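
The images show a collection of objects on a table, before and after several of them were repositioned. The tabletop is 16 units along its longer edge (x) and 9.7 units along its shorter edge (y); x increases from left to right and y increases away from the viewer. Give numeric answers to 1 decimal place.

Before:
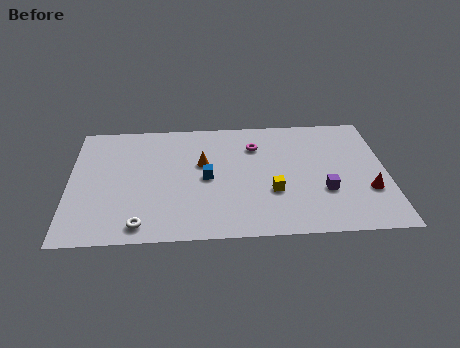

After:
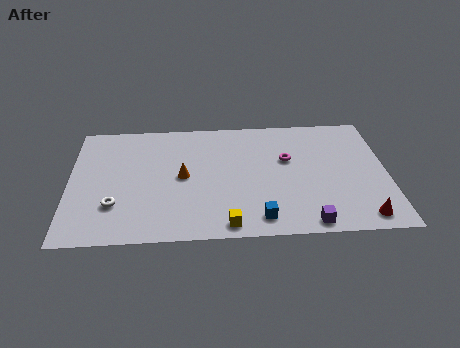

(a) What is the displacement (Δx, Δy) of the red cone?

(-0.4, -2.0)

The red cone started near (15.0, 3.2) and ended near (14.6, 1.2).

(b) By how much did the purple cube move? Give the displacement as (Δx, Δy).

(-0.9, -2.4)

The purple cube started near (12.8, 3.3) and ended near (11.9, 0.9).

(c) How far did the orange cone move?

1.4

From (6.7, 5.9) to (5.7, 4.9), the orange cone covered √(1.0² + 1.0²) ≈ 1.4 units.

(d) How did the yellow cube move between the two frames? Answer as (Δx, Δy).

(-2.3, -2.4)

The yellow cube was at about (10.2, 3.4) and moved to about (7.9, 1.0).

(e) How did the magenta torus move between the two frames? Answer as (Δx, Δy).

(1.6, -1.2)

From the two frames, the magenta torus sits at roughly (9.4, 7.2) before and (11.0, 6.0) after.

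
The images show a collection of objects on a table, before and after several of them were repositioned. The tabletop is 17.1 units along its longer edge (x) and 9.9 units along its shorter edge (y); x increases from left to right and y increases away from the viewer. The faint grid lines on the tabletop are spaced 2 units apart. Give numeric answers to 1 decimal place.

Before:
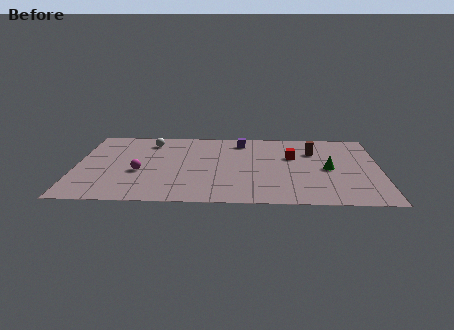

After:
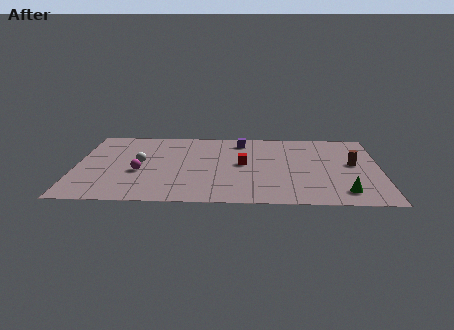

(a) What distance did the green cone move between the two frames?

3.1

From (14.2, 4.7) to (15.0, 1.7), the green cone covered √(0.8² + 3.0²) ≈ 3.1 units.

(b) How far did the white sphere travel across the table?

2.9

The white sphere moved from about (4.1, 8.1) to (3.6, 5.2), a distance of √(0.5² + 2.9²) ≈ 2.9.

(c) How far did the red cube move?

3.0

The red cube moved from about (12.2, 6.3) to (9.4, 5.2), a distance of √(2.8² + 1.1²) ≈ 3.0.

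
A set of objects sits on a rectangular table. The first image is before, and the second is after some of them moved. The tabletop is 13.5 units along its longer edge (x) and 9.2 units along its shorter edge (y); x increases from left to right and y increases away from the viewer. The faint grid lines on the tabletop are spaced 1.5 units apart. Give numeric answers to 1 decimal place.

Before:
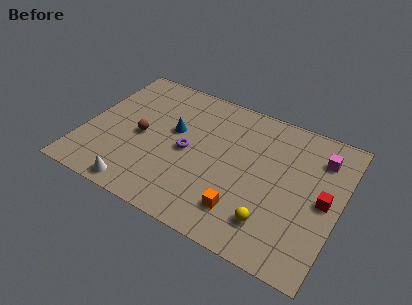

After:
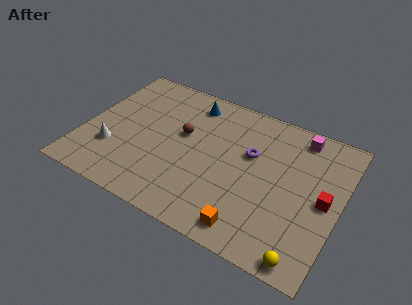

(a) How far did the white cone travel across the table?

2.5

The white cone was near (3.4, 0.9) before and (1.7, 2.8) after, so it travelled √(1.7² + 1.9²) ≈ 2.5 units.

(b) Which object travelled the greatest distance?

the purple torus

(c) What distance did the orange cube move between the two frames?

0.9

The orange cube moved from about (8.8, 2.0) to (9.3, 1.2), a distance of √(0.5² + 0.8²) ≈ 0.9.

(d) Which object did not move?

the red cube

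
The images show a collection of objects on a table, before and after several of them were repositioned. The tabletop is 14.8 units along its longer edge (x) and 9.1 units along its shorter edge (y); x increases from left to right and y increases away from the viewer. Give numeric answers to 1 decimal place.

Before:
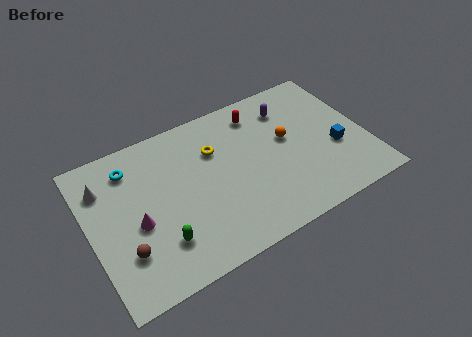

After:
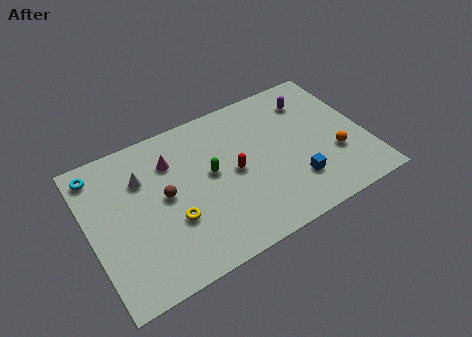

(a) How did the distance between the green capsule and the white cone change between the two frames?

-1.3

Before: roughly 5.1 units apart; after: 3.8. That's 1.3 units closer together.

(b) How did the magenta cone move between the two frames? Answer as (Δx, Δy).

(2.2, 2.8)

From the two frames, the magenta cone sits at roughly (2.4, 3.9) before and (4.6, 6.7) after.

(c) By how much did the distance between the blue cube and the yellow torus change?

-0.3

Before: roughly 6.8 units apart; after: 6.5. That's 0.3 units closer together.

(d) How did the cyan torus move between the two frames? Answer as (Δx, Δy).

(-1.7, 0.5)

The cyan torus started near (2.5, 7.3) and ended near (0.8, 7.8).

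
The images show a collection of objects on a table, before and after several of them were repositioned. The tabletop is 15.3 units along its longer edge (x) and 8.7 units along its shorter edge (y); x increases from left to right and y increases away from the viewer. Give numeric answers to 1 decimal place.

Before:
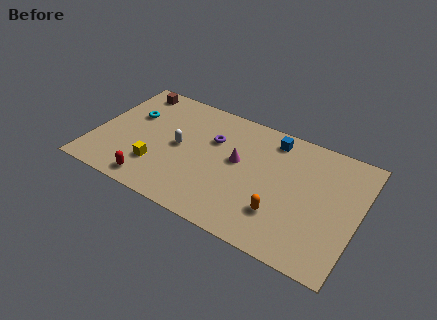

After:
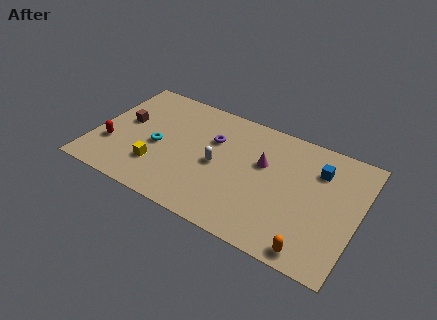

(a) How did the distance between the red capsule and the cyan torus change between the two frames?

-2.1

Before: roughly 4.9 units apart; after: 2.8. That's 2.1 units closer together.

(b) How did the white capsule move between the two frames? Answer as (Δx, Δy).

(2.3, -0.3)

The white capsule started near (4.9, 4.4) and ended near (7.2, 4.1).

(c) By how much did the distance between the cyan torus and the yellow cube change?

-2.3

The distance was about 3.8 in the first image and 1.5 in the second, so they moved 2.3 units closer together.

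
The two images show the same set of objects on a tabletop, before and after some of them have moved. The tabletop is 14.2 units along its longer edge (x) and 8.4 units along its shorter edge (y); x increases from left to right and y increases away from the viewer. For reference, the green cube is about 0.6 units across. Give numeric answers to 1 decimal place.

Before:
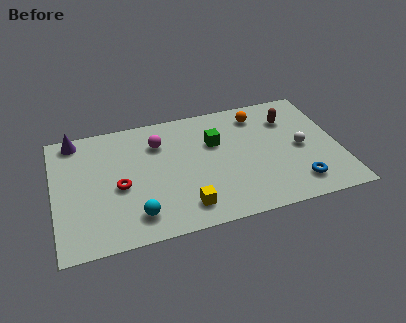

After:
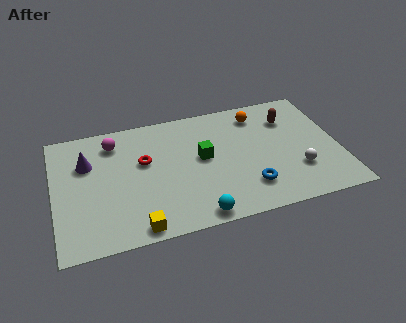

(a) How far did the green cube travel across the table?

1.1

The green cube moved from about (8.1, 5.5) to (7.4, 4.6), a distance of √(0.7² + 0.9²) ≈ 1.1.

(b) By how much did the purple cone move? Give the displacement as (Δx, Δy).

(0.5, -1.8)

The purple cone was at about (1.2, 7.5) and moved to about (1.7, 5.7).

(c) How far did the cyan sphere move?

3.0

The cyan sphere moved from about (3.9, 1.6) to (6.8, 0.8), a distance of √(2.9² + 0.8²) ≈ 3.0.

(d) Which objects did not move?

the orange sphere and the brown capsule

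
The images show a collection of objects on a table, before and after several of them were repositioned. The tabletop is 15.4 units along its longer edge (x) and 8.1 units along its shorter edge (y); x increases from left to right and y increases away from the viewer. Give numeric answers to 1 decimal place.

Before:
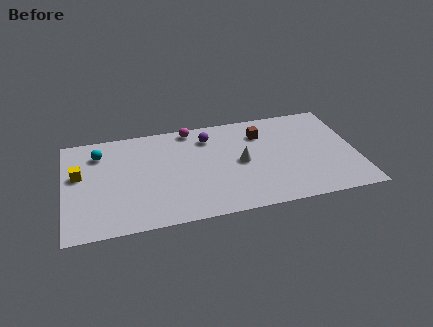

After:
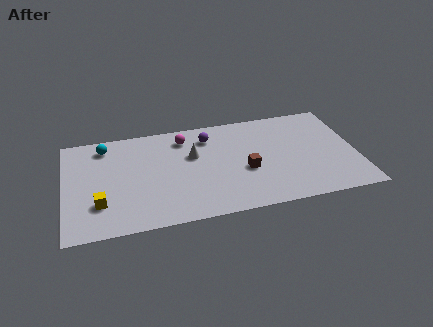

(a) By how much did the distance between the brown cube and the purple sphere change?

+0.8

Before: roughly 2.8 units apart; after: 3.6. That's 0.8 units further apart.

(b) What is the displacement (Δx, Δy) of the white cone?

(-2.5, 1.1)

From the two frames, the white cone sits at roughly (9.3, 4.0) before and (6.8, 5.1) after.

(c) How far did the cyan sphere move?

0.6

The cyan sphere was near (1.9, 6.3) before and (2.2, 6.8) after, so it travelled √(0.3² + 0.5²) ≈ 0.6 units.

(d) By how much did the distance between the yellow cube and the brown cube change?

-2.0

Before: roughly 9.8 units apart; after: 7.8. That's 2.0 units closer together.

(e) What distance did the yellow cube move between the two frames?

2.7

From (0.8, 4.8) to (1.8, 2.3), the yellow cube covered √(1.0² + 2.5²) ≈ 2.7 units.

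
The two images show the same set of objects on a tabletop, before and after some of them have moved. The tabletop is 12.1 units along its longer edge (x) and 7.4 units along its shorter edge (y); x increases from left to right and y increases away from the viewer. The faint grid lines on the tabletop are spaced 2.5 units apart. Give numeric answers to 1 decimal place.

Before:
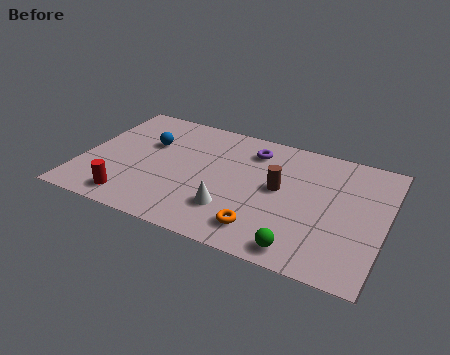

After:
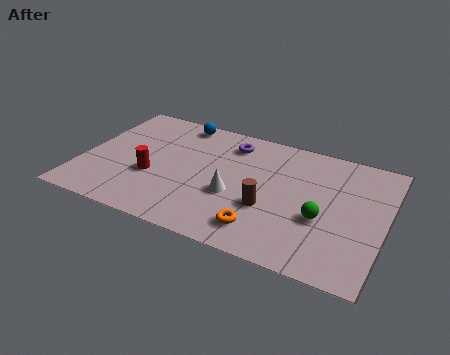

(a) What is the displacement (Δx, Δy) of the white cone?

(0.0, 0.9)

The white cone was at about (6.2, 2.0) and moved to about (6.2, 2.9).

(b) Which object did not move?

the orange torus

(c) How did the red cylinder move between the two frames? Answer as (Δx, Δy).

(0.6, 1.7)

The red cylinder started near (2.3, 1.1) and ended near (2.9, 2.8).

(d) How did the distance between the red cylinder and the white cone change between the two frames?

-0.7

The distance was about 4.0 in the first image and 3.3 in the second, so they moved 0.7 units closer together.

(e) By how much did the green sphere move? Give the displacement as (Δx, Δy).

(0.6, 2.0)

The green sphere started near (9.1, 0.9) and ended near (9.7, 2.9).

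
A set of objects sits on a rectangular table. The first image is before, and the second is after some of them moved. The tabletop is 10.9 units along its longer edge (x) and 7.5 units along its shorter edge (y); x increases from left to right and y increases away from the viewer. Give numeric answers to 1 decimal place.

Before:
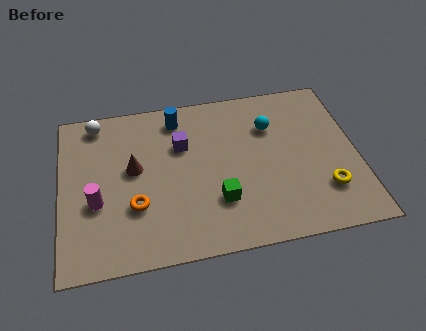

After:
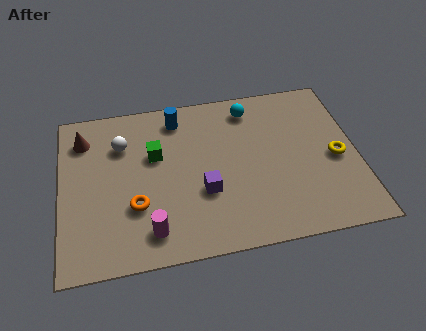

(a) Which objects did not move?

the orange torus and the blue cylinder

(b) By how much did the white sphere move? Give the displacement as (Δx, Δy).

(0.9, -1.2)

The white sphere was at about (1.4, 6.6) and moved to about (2.3, 5.4).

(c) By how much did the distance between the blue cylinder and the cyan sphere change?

-0.8

They were about 3.5 units apart before and 2.7 after — 0.8 units closer together.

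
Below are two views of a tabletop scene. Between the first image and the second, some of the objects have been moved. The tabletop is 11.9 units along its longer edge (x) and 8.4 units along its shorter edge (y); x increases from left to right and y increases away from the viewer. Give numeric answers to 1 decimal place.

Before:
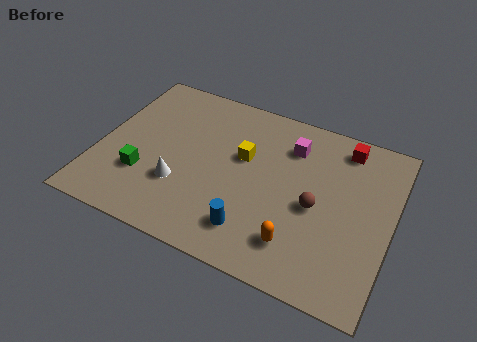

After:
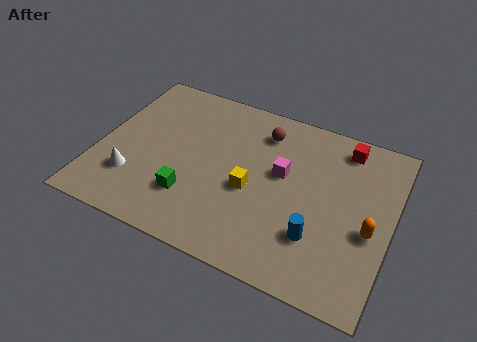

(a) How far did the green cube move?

2.0

The green cube was near (2.0, 2.6) before and (4.0, 2.3) after, so it travelled √(2.0² + 0.3²) ≈ 2.0 units.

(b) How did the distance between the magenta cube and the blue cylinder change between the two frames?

-1.8

Before: roughly 4.8 units apart; after: 3.0. That's 1.8 units closer together.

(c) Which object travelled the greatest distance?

the brown sphere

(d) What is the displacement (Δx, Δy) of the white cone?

(-1.9, -0.4)

The white cone started near (3.5, 2.7) and ended near (1.6, 2.3).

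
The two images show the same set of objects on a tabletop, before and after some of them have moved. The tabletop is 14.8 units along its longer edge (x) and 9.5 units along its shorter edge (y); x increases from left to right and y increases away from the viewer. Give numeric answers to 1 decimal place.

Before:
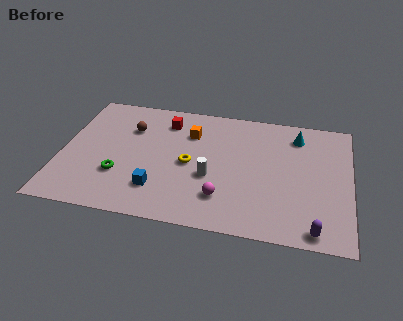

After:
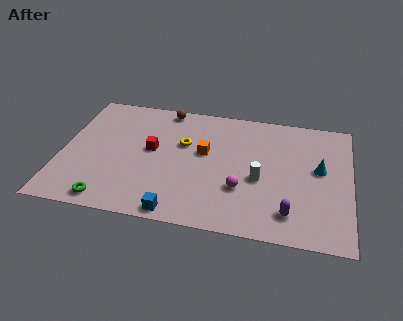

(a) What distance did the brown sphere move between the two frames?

2.5

The brown sphere moved from about (3.4, 6.7) to (5.1, 8.6), a distance of √(1.7² + 1.9²) ≈ 2.5.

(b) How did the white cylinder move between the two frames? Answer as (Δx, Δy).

(2.5, 0.3)

From the two frames, the white cylinder sits at roughly (7.7, 3.7) before and (10.2, 4.0) after.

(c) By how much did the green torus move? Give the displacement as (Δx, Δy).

(-0.4, -2.0)

The green torus was at about (3.1, 3.0) and moved to about (2.7, 1.0).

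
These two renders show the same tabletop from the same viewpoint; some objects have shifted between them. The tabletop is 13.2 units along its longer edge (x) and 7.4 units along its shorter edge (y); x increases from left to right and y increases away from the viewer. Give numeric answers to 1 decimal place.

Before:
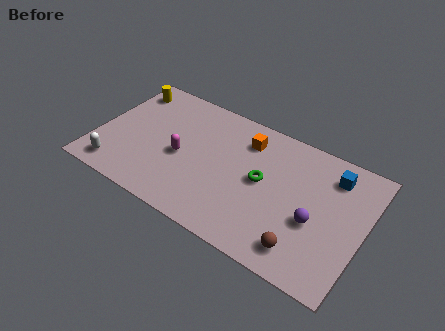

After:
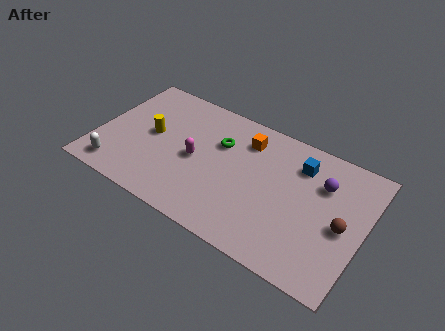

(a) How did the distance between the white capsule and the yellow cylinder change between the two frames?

-1.9

They were about 5.0 units apart before and 3.1 after — 1.9 units closer together.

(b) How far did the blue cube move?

1.6

The blue cube was near (11.4, 5.9) before and (9.8, 5.7) after, so it travelled √(1.6² + 0.2²) ≈ 1.6 units.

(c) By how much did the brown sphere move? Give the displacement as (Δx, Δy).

(1.6, 2.1)

The brown sphere started near (10.6, 1.3) and ended near (12.2, 3.4).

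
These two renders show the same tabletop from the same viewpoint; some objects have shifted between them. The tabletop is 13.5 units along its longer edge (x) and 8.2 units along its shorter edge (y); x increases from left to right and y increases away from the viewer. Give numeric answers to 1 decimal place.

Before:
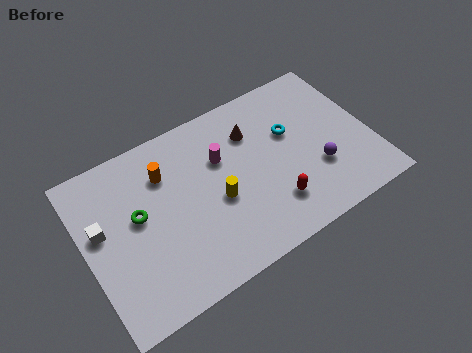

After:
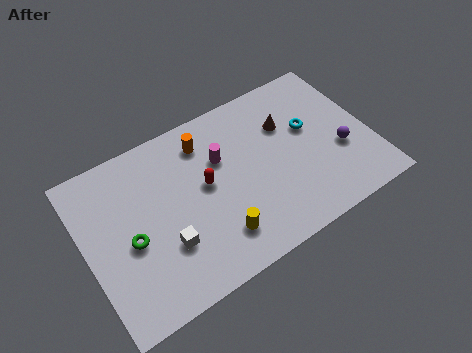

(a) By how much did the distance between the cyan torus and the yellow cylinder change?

+1.8

The distance was about 4.1 in the first image and 5.9 in the second, so they moved 1.8 units further apart.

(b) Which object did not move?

the magenta cylinder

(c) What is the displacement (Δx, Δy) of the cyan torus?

(0.9, -0.2)

The cyan torus was at about (9.9, 5.1) and moved to about (10.8, 4.9).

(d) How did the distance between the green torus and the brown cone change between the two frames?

+2.2

The distance was about 5.9 in the first image and 8.1 in the second, so they moved 2.2 units further apart.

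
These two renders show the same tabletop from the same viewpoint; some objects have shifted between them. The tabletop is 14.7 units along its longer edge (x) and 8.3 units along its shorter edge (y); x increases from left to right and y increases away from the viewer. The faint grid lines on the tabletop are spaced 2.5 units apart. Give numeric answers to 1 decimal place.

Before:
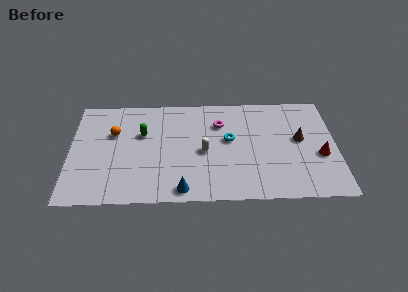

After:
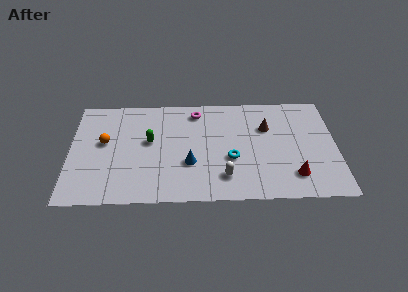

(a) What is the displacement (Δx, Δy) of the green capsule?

(0.4, -0.6)

The green capsule started near (4.0, 5.3) and ended near (4.4, 4.7).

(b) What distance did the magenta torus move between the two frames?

1.6

From (8.3, 6.0) to (7.0, 7.0), the magenta torus covered √(1.3² + 1.0²) ≈ 1.6 units.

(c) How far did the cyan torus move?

1.5

From (8.8, 4.7) to (8.9, 3.2), the cyan torus covered √(0.1² + 1.5²) ≈ 1.5 units.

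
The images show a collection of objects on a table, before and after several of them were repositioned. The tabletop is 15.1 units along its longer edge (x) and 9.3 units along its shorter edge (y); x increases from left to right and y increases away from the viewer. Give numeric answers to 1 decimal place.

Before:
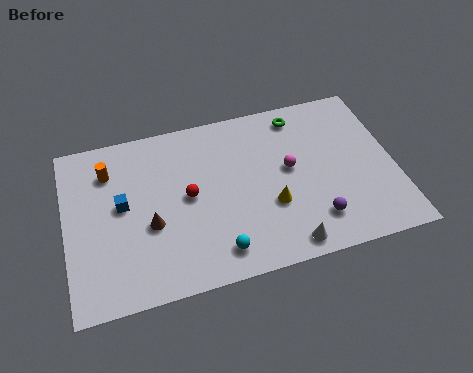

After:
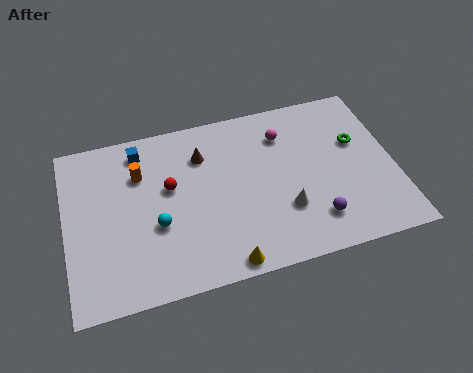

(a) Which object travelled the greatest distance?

the brown cone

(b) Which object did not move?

the purple sphere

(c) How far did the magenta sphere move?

2.0

From (10.3, 5.1) to (10.2, 7.1), the magenta sphere covered √(0.1² + 2.0²) ≈ 2.0 units.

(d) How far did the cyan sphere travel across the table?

3.3

From (6.7, 1.5) to (4.1, 3.6), the cyan sphere covered √(2.6² + 2.1²) ≈ 3.3 units.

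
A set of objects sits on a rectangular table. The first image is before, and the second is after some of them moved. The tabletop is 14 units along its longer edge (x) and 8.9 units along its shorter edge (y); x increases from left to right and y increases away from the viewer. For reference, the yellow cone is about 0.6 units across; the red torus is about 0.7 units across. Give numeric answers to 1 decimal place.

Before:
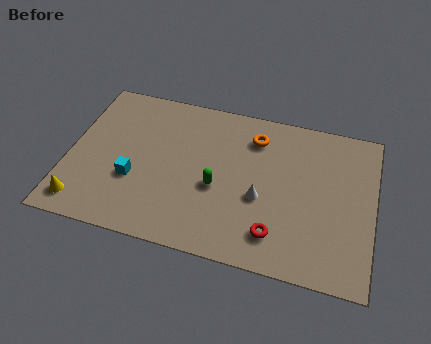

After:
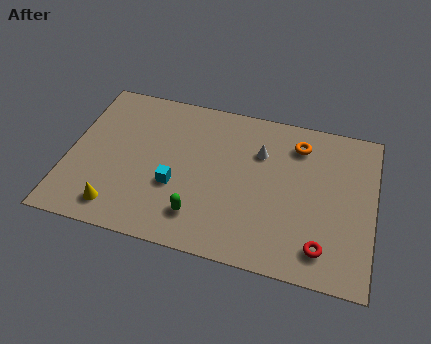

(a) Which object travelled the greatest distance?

the white cone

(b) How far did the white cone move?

2.6

From (8.9, 3.6) to (8.7, 6.2), the white cone covered √(0.2² + 2.6²) ≈ 2.6 units.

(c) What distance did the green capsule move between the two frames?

1.9

The green capsule moved from about (6.9, 3.7) to (6.2, 1.9), a distance of √(0.7² + 1.8²) ≈ 1.9.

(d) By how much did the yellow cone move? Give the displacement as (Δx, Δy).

(1.6, 0.1)

From the two frames, the yellow cone sits at roughly (0.9, 1.3) before and (2.5, 1.4) after.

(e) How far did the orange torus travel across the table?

2.0

From (8.4, 7.0) to (10.4, 7.1), the orange torus covered √(2.0² + 0.1²) ≈ 2.0 units.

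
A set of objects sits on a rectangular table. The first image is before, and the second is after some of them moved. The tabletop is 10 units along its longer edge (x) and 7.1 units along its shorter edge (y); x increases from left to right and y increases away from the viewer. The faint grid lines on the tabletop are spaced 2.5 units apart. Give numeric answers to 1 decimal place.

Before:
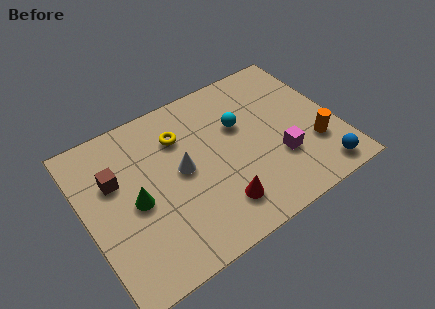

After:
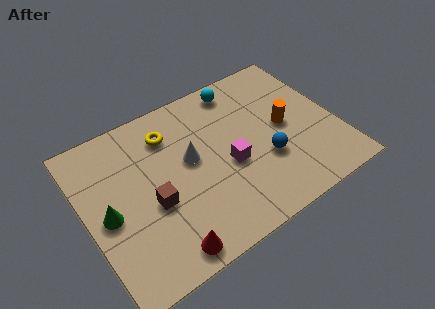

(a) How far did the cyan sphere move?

1.7

The cyan sphere moved from about (6.3, 4.5) to (6.6, 6.2), a distance of √(0.3² + 1.7²) ≈ 1.7.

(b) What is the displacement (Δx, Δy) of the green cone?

(-1.1, 0.0)

The green cone was at about (1.9, 3.3) and moved to about (0.8, 3.3).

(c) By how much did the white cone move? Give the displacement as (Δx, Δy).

(0.4, 0.3)

The white cone started near (3.8, 3.7) and ended near (4.2, 4.0).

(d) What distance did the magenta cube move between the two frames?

2.0

The magenta cube moved from about (7.5, 2.3) to (5.6, 3.0), a distance of √(1.9² + 0.7²) ≈ 2.0.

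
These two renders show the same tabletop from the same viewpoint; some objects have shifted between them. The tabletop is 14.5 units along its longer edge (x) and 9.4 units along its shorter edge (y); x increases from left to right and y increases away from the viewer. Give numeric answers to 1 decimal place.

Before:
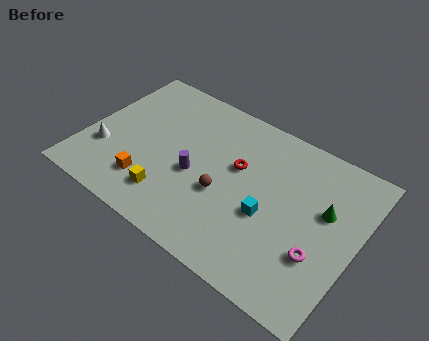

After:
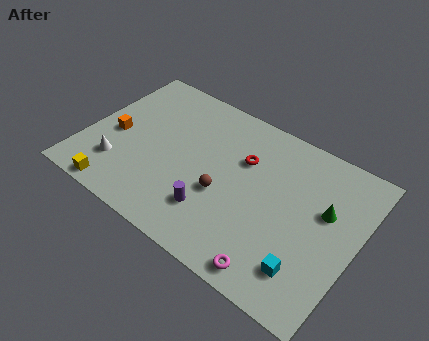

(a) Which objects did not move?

the green cone and the brown sphere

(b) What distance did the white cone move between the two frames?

1.1

From (1.2, 3.0) to (2.1, 2.4), the white cone covered √(0.9² + 0.6²) ≈ 1.1 units.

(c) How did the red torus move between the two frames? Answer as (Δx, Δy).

(0.2, 0.6)

The red torus started near (8.0, 5.7) and ended near (8.2, 6.3).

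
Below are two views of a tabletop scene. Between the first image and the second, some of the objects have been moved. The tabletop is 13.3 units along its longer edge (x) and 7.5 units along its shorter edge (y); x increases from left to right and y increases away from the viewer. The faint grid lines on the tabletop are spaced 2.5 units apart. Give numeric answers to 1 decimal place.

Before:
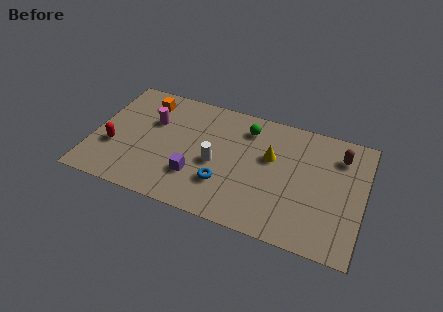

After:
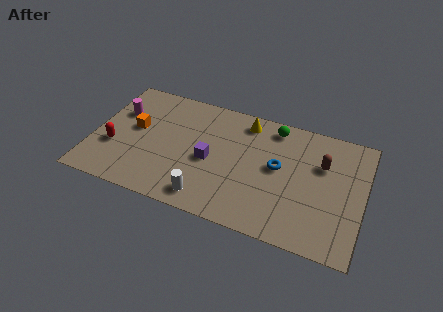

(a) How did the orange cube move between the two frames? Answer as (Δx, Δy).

(-0.3, -1.9)

The orange cube started near (2.3, 6.1) and ended near (2.0, 4.2).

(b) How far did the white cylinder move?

2.2

The white cylinder moved from about (6.1, 3.3) to (5.9, 1.1), a distance of √(0.2² + 2.2²) ≈ 2.2.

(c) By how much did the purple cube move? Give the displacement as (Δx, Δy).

(0.6, 1.2)

The purple cube was at about (5.2, 2.2) and moved to about (5.8, 3.4).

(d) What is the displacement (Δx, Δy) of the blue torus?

(2.5, 1.9)

The blue torus started near (6.6, 2.2) and ended near (9.1, 4.1).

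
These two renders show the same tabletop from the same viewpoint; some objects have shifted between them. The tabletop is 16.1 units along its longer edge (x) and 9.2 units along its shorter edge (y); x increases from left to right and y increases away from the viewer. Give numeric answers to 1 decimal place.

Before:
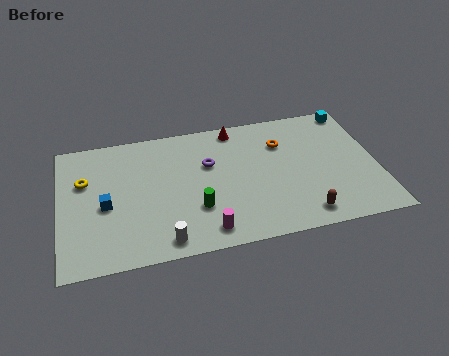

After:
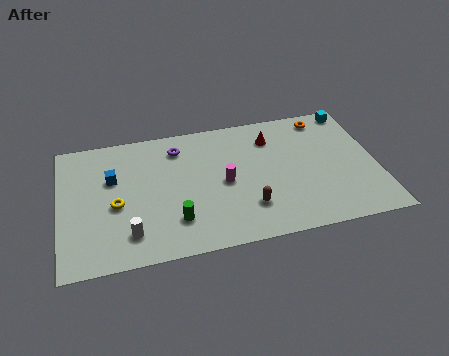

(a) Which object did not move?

the cyan cube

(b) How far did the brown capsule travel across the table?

2.9

The brown capsule moved from about (12.1, 1.3) to (9.4, 2.4), a distance of √(2.7² + 1.1²) ≈ 2.9.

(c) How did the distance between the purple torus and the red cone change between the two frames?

+2.1

The distance was about 2.7 in the first image and 4.8 in the second, so they moved 2.1 units further apart.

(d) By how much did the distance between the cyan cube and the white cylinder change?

+1.0

Before: roughly 12.4 units apart; after: 13.4. That's 1.0 units further apart.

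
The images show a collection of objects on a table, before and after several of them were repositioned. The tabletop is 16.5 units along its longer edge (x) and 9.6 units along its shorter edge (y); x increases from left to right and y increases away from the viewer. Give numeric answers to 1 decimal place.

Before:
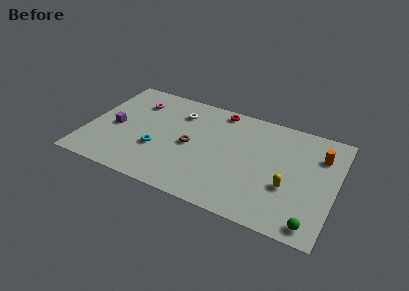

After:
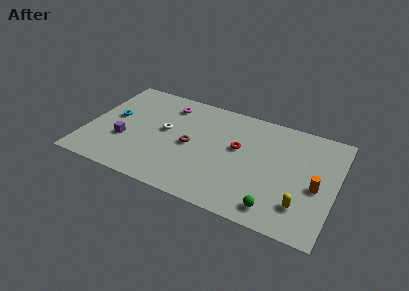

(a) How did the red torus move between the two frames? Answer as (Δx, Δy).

(1.6, -3.0)

The red torus started near (8.4, 8.6) and ended near (10.0, 5.6).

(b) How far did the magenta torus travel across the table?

2.2

The magenta torus was near (2.9, 7.3) before and (5.0, 7.8) after, so it travelled √(2.1² + 0.5²) ≈ 2.2 units.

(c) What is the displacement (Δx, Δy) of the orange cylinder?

(0.0, -2.8)

From the two frames, the orange cylinder sits at roughly (15.3, 7.0) before and (15.3, 4.2) after.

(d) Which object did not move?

the brown torus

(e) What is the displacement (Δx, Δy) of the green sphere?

(-2.4, 0.3)

The green sphere started near (15.3, 1.1) and ended near (12.9, 1.4).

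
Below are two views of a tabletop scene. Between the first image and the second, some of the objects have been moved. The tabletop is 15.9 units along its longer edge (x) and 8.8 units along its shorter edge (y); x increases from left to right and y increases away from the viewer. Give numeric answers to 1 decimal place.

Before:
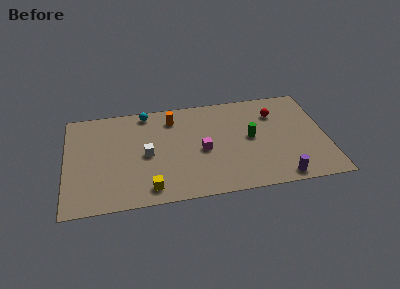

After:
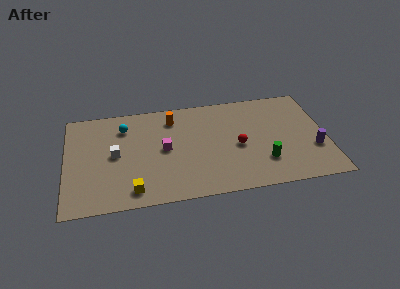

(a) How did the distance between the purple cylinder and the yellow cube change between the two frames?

+3.3

The distance was about 7.9 in the first image and 11.2 in the second, so they moved 3.3 units further apart.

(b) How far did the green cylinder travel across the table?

2.3

The green cylinder moved from about (11.3, 4.6) to (12.0, 2.4), a distance of √(0.7² + 2.2²) ≈ 2.3.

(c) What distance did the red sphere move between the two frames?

3.5

The red sphere was near (12.9, 6.5) before and (10.5, 4.0) after, so it travelled √(2.4² + 2.5²) ≈ 3.5 units.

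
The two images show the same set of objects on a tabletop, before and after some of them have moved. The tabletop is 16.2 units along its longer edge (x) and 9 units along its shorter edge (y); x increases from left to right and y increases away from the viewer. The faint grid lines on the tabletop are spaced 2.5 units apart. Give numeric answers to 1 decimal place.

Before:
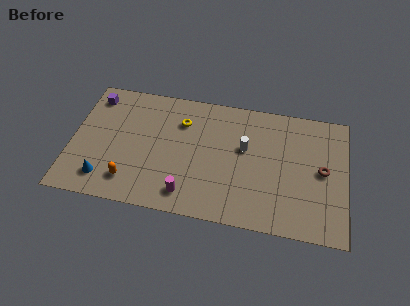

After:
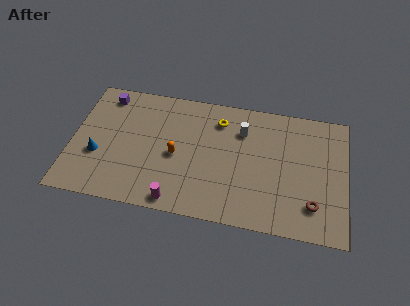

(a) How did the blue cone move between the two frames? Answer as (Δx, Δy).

(-0.5, 1.6)

The blue cone started near (2.1, 1.7) and ended near (1.6, 3.3).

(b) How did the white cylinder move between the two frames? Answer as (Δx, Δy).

(-0.2, 1.2)

From the two frames, the white cylinder sits at roughly (10.2, 5.4) before and (10.0, 6.6) after.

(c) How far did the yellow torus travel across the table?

2.3

The yellow torus was near (6.4, 6.6) before and (8.6, 7.1) after, so it travelled √(2.2² + 0.5²) ≈ 2.3 units.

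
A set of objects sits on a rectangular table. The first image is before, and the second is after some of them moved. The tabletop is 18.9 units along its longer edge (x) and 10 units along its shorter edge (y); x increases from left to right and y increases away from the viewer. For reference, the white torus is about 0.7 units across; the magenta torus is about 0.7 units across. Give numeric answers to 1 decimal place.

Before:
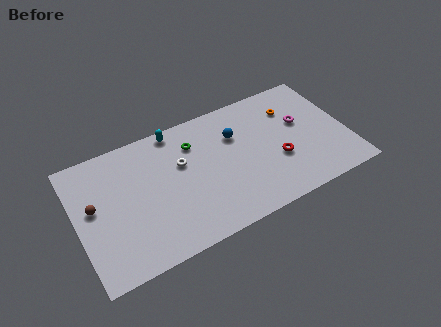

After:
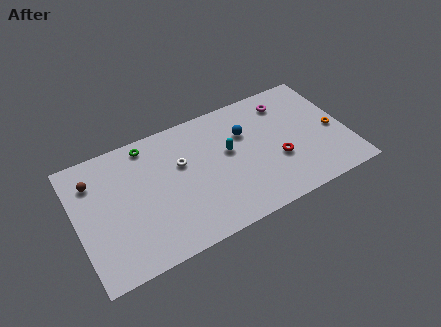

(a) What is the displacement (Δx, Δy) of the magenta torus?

(-0.8, 2.1)

From the two frames, the magenta torus sits at roughly (15.9, 6.0) before and (15.1, 8.1) after.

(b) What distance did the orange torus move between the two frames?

3.9

The orange torus moved from about (15.4, 7.4) to (18.0, 4.5), a distance of √(2.6² + 2.9²) ≈ 3.9.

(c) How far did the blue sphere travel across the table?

0.7

From (11.3, 6.9) to (12.0, 6.8), the blue sphere covered √(0.7² + 0.1²) ≈ 0.7 units.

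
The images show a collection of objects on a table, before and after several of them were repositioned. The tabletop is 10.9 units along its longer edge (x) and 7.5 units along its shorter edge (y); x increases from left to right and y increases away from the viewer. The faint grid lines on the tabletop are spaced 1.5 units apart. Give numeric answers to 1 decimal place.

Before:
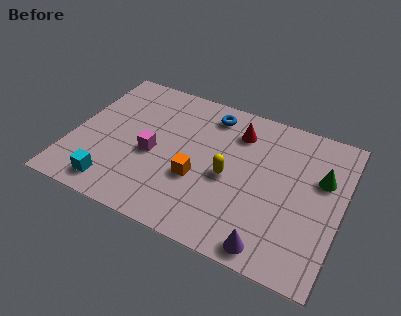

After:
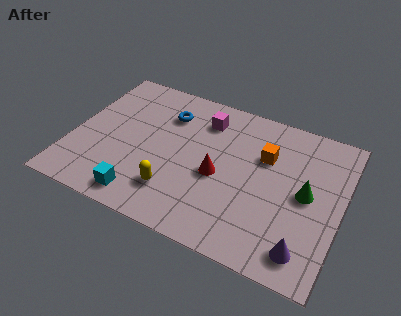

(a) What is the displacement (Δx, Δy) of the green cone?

(-0.5, -1.0)

From the two frames, the green cone sits at roughly (10.0, 4.8) before and (9.5, 3.8) after.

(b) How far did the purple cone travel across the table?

1.4

The purple cone moved from about (8.4, 0.8) to (9.7, 1.2), a distance of √(1.3² + 0.4²) ≈ 1.4.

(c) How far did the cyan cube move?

1.2

The cyan cube was near (2.0, 1.1) before and (3.2, 1.0) after, so it travelled √(1.2² + 0.1²) ≈ 1.2 units.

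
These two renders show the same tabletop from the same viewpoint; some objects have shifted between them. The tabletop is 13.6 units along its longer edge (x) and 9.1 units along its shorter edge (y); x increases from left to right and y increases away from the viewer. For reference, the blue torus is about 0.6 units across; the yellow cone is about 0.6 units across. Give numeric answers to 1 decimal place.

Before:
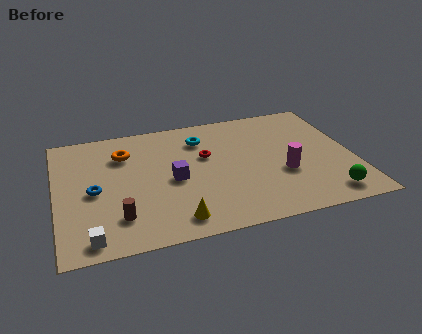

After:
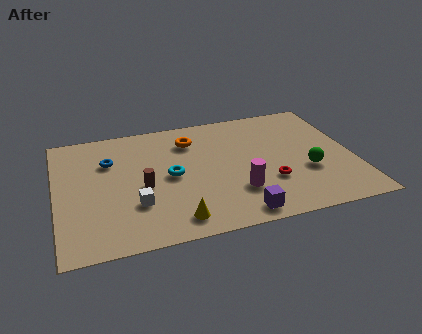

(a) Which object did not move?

the yellow cone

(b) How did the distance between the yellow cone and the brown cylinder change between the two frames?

+0.4

Before: roughly 2.6 units apart; after: 3.0. That's 0.4 units further apart.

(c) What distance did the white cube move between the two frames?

2.8

From (1.4, 1.0) to (3.5, 2.8), the white cube covered √(2.1² + 1.8²) ≈ 2.8 units.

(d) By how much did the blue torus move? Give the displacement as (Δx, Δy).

(0.8, 2.1)

The blue torus started near (1.7, 4.2) and ended near (2.5, 6.3).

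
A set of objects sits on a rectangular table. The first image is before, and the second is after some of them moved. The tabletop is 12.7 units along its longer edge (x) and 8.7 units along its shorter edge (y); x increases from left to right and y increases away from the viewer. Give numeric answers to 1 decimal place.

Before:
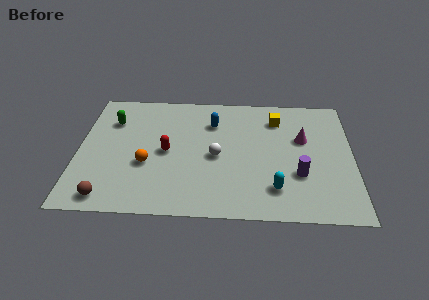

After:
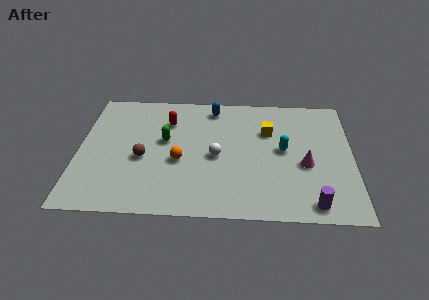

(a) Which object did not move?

the white sphere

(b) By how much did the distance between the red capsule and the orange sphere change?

+1.6

Before: roughly 1.3 units apart; after: 2.9. That's 1.6 units further apart.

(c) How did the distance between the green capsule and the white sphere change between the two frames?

-2.8

The distance was about 5.4 in the first image and 2.6 in the second, so they moved 2.8 units closer together.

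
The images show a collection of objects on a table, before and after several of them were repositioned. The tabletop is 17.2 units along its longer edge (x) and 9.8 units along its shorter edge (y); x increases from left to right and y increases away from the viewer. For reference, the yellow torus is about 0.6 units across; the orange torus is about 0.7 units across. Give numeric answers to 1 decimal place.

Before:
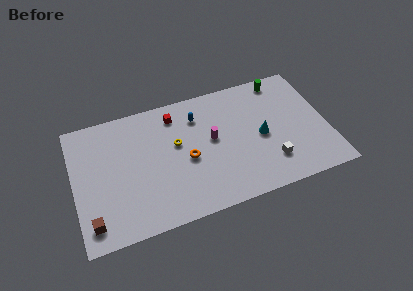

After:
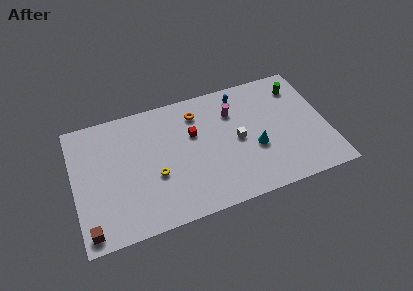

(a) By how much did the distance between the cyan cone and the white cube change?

-0.7

The distance was about 2.2 in the first image and 1.5 in the second, so they moved 0.7 units closer together.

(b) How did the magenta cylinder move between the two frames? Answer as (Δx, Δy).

(1.6, 1.7)

The magenta cylinder was at about (9.4, 5.4) and moved to about (11.0, 7.1).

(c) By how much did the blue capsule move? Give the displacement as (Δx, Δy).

(3.0, 0.8)

The blue capsule started near (8.6, 7.5) and ended near (11.6, 8.3).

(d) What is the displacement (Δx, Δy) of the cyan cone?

(-0.5, -0.8)

The cyan cone was at about (12.7, 4.6) and moved to about (12.2, 3.8).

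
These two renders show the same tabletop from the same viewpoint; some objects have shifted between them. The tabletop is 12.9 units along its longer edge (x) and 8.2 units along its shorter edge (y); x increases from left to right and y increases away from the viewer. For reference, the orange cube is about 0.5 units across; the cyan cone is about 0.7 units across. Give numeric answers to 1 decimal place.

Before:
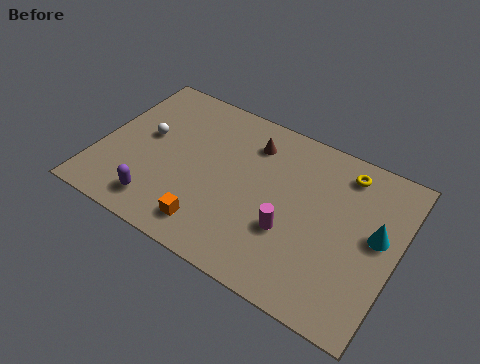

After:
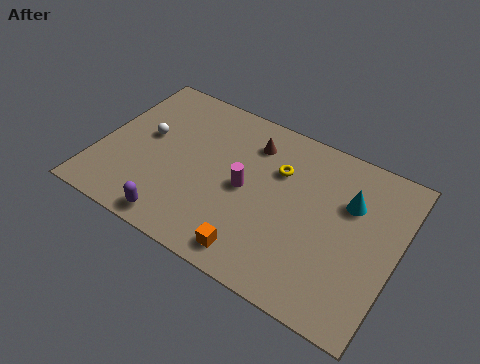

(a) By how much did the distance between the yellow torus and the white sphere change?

-2.9

The distance was about 8.7 in the first image and 5.8 in the second, so they moved 2.9 units closer together.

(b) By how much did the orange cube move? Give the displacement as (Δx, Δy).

(2.0, -0.3)

The orange cube was at about (5.3, 1.4) and moved to about (7.3, 1.1).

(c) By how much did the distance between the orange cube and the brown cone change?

+0.3

Before: roughly 5.1 units apart; after: 5.4. That's 0.3 units further apart.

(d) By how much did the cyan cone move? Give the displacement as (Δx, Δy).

(-1.3, 1.0)

From the two frames, the cyan cone sits at roughly (12.0, 4.5) before and (10.7, 5.5) after.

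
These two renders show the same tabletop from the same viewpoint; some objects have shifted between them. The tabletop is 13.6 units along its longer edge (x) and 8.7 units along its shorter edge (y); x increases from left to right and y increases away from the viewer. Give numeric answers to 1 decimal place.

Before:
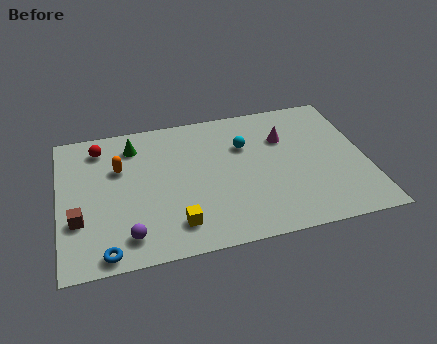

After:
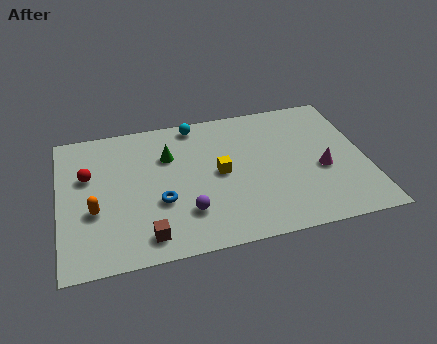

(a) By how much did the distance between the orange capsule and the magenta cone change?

+2.7

The distance was about 7.4 in the first image and 10.1 in the second, so they moved 2.7 units further apart.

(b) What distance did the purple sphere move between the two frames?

2.7

The purple sphere was near (2.9, 1.5) before and (5.5, 2.3) after, so it travelled √(2.6² + 0.8²) ≈ 2.7 units.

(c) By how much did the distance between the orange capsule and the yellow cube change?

+1.1

They were about 4.6 units apart before and 5.7 after — 1.1 units further apart.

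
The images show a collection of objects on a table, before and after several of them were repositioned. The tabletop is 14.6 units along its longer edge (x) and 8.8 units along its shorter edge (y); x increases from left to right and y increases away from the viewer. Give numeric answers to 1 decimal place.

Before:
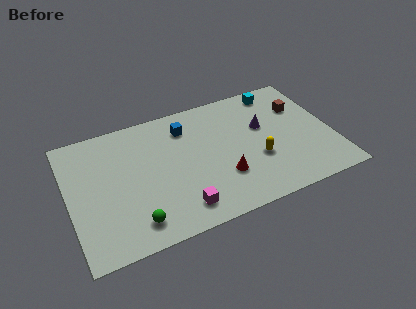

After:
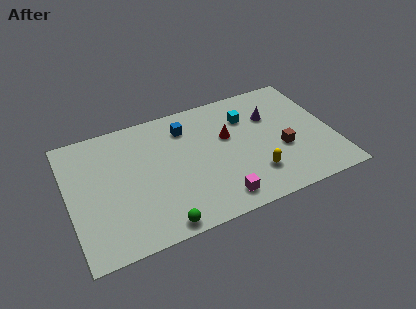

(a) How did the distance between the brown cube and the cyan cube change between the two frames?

+1.5

They were about 1.9 units apart before and 3.4 after — 1.5 units further apart.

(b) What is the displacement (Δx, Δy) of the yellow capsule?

(-0.3, -1.0)

The yellow capsule was at about (10.3, 3.2) and moved to about (10.0, 2.2).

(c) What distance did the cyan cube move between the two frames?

2.3

From (12.0, 7.7) to (10.1, 6.4), the cyan cube covered √(1.9² + 1.3²) ≈ 2.3 units.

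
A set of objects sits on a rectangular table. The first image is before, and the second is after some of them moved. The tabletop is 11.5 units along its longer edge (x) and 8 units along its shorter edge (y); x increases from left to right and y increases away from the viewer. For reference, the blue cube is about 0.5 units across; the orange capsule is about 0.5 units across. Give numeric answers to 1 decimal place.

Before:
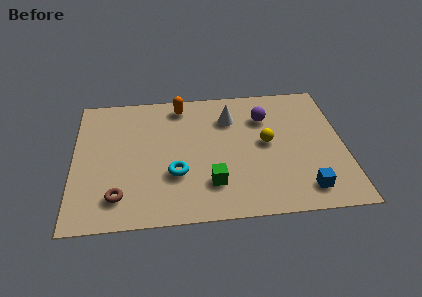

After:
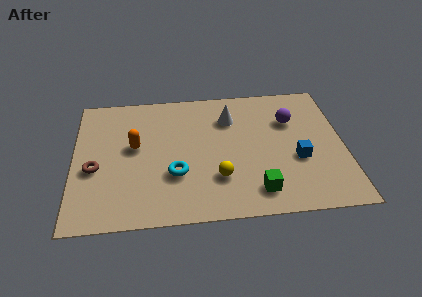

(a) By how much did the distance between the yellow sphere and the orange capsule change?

-0.4

Before: roughly 4.5 units apart; after: 4.1. That's 0.4 units closer together.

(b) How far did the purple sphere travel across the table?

1.1

The purple sphere was near (8.2, 5.8) before and (9.3, 5.5) after, so it travelled √(1.1² + 0.3²) ≈ 1.1 units.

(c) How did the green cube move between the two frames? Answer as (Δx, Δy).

(1.9, -0.6)

The green cube started near (5.8, 2.0) and ended near (7.7, 1.4).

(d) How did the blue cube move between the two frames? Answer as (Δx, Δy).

(-0.2, 1.8)

From the two frames, the blue cube sits at roughly (9.7, 1.3) before and (9.5, 3.1) after.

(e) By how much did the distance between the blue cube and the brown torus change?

+0.8

Before: roughly 7.8 units apart; after: 8.6. That's 0.8 units further apart.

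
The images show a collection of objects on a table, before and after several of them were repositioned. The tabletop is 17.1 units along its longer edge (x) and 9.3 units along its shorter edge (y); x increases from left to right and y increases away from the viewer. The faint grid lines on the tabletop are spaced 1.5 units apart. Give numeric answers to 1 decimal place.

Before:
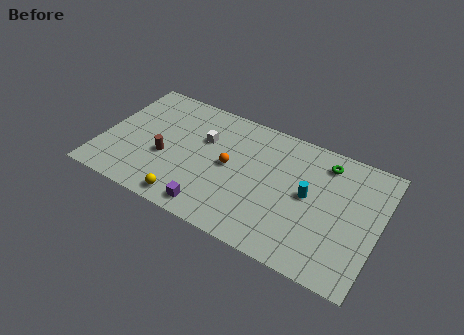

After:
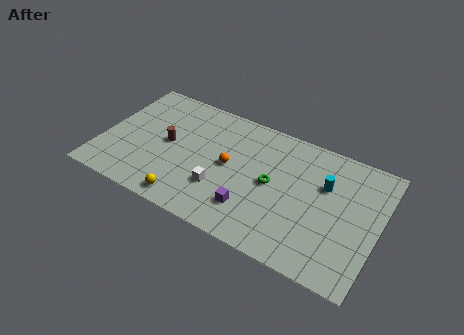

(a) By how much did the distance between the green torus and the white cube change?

-4.1

They were about 7.6 units apart before and 3.5 after — 4.1 units closer together.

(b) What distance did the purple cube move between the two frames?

2.5

From (7.3, 1.2) to (9.6, 2.3), the purple cube covered √(2.3² + 1.1²) ≈ 2.5 units.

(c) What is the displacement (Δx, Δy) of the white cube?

(1.5, -3.2)

From the two frames, the white cube sits at roughly (6.1, 6.1) before and (7.6, 2.9) after.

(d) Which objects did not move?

the orange sphere and the yellow sphere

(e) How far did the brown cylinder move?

1.1

The brown cylinder was near (4.0, 3.7) before and (4.0, 4.8) after, so it travelled √(0.0² + 1.1²) ≈ 1.1 units.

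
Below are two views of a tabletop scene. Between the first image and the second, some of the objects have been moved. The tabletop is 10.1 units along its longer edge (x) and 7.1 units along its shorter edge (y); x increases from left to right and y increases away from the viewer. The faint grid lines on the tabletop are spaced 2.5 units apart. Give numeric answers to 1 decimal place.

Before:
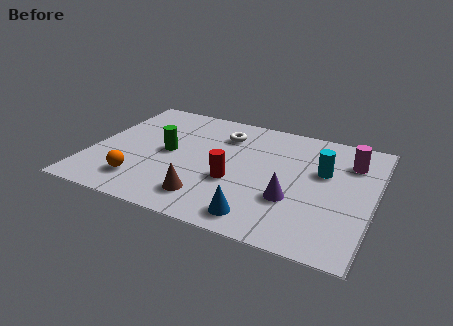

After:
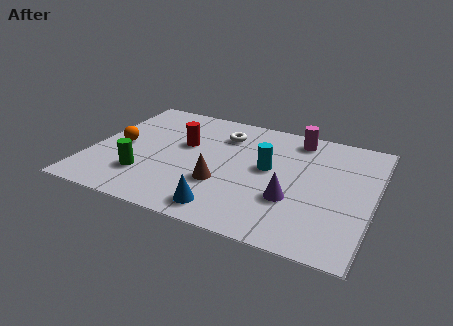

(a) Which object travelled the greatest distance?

the red cylinder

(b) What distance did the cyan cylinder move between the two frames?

2.0

The cyan cylinder was near (8.2, 4.4) before and (6.3, 3.9) after, so it travelled √(1.9² + 0.5²) ≈ 2.0 units.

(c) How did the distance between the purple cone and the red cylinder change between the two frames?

+2.4

The distance was about 2.1 in the first image and 4.5 in the second, so they moved 2.4 units further apart.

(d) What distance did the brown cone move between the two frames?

1.1

The brown cone moved from about (4.4, 1.4) to (4.8, 2.4), a distance of √(0.4² + 1.0²) ≈ 1.1.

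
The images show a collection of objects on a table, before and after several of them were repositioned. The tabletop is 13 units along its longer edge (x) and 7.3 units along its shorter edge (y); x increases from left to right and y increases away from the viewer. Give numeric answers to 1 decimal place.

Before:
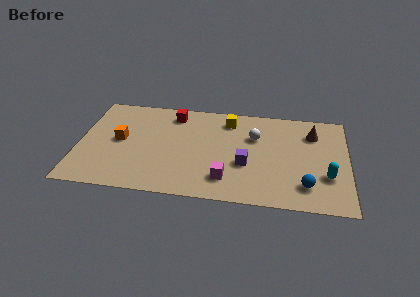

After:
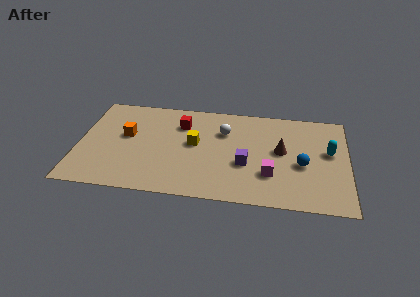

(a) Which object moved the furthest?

the yellow cube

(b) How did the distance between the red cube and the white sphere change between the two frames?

-2.1

They were about 4.2 units apart before and 2.1 after — 2.1 units closer together.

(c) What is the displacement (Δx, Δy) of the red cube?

(0.4, -0.7)

The red cube started near (4.5, 6.1) and ended near (4.9, 5.4).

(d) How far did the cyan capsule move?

1.8

From (12.0, 2.4) to (12.1, 4.2), the cyan capsule covered √(0.1² + 1.8²) ≈ 1.8 units.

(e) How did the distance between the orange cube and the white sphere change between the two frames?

-1.8

The distance was about 6.6 in the first image and 4.8 in the second, so they moved 1.8 units closer together.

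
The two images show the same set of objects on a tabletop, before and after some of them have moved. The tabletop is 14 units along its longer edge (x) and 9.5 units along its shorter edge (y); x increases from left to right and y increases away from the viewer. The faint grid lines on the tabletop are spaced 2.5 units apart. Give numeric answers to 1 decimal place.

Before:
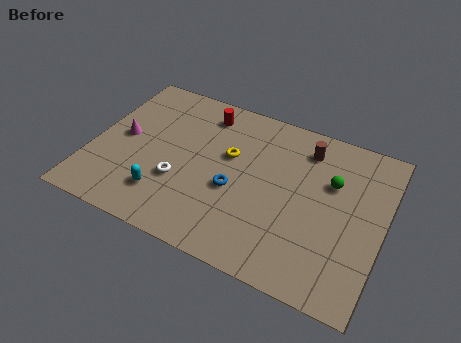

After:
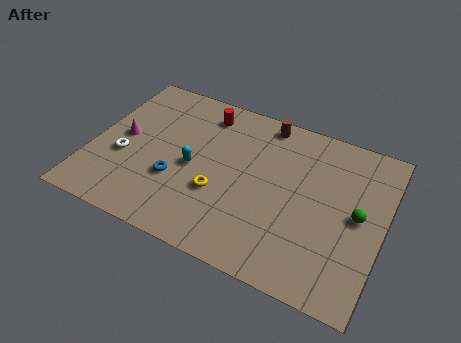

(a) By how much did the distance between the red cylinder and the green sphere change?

+1.8

The distance was about 6.6 in the first image and 8.4 in the second, so they moved 1.8 units further apart.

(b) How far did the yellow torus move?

2.4

The yellow torus was near (6.5, 5.8) before and (6.3, 3.4) after, so it travelled √(0.2² + 2.4²) ≈ 2.4 units.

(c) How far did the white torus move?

2.8

From (4.4, 3.3) to (1.6, 3.7), the white torus covered √(2.8² + 0.4²) ≈ 2.8 units.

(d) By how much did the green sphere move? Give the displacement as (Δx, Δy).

(1.4, -1.4)

The green sphere started near (11.4, 6.2) and ended near (12.8, 4.8).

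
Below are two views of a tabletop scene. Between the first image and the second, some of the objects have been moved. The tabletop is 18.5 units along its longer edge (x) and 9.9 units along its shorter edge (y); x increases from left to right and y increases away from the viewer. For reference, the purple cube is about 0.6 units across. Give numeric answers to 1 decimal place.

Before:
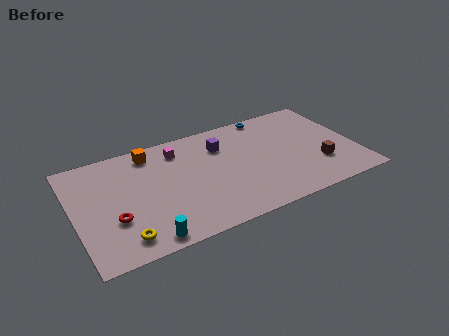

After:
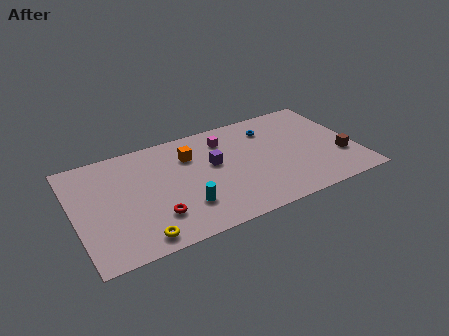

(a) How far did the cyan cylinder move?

3.2

From (4.2, 1.0) to (6.9, 2.7), the cyan cylinder covered √(2.7² + 1.7²) ≈ 3.2 units.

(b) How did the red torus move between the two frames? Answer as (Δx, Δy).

(2.6, -0.8)

The red torus started near (2.4, 3.4) and ended near (5.0, 2.6).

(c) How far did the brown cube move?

1.5

The brown cube moved from about (15.9, 3.0) to (17.4, 3.2), a distance of √(1.5² + 0.2²) ≈ 1.5.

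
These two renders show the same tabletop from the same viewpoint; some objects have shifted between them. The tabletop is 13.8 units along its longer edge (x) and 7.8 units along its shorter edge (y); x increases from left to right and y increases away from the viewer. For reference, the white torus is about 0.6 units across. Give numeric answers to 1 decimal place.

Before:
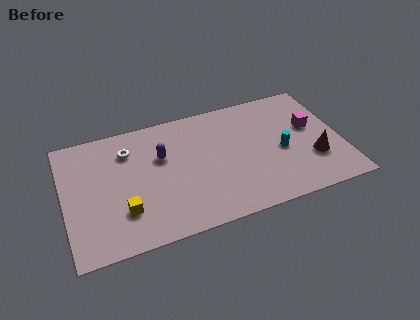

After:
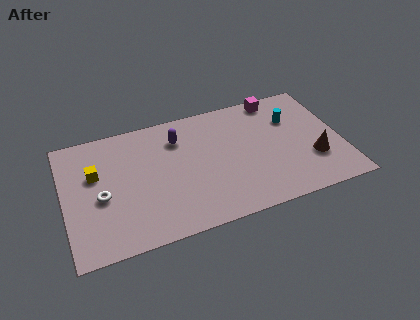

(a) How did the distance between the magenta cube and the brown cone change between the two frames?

+2.6

The distance was about 2.1 in the first image and 4.7 in the second, so they moved 2.6 units further apart.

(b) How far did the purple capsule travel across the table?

1.3

The purple capsule moved from about (4.9, 5.0) to (5.8, 5.9), a distance of √(0.9² + 0.9²) ≈ 1.3.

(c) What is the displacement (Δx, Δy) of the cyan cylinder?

(0.7, 1.9)

From the two frames, the cyan cylinder sits at roughly (10.8, 3.5) before and (11.5, 5.4) after.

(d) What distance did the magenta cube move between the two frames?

2.8

From (12.4, 4.6) to (10.9, 7.0), the magenta cube covered √(1.5² + 2.4²) ≈ 2.8 units.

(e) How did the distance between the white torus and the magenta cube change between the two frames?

+0.6

Before: roughly 9.2 units apart; after: 9.8. That's 0.6 units further apart.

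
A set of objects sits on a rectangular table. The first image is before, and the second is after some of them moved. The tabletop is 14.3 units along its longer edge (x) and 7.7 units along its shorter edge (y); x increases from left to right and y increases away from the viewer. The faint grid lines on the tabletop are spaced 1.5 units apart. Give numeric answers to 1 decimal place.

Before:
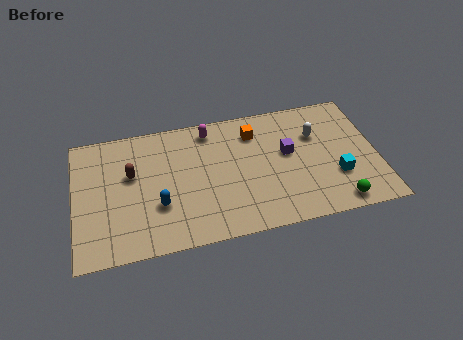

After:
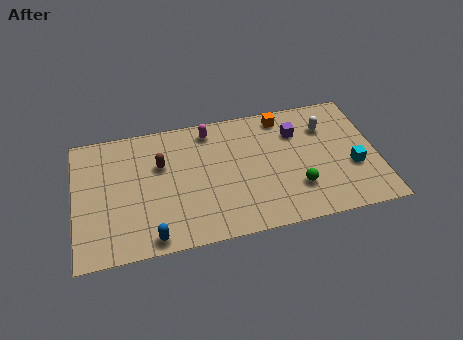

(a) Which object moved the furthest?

the green sphere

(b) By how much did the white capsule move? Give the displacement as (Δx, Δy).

(0.5, 0.4)

The white capsule started near (11.5, 5.2) and ended near (12.0, 5.6).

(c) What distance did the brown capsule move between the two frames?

1.4

The brown capsule moved from about (2.7, 4.7) to (4.1, 5.0), a distance of √(1.4² + 0.3²) ≈ 1.4.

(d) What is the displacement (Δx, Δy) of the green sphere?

(-1.8, 1.3)

From the two frames, the green sphere sits at roughly (12.2, 0.9) before and (10.4, 2.2) after.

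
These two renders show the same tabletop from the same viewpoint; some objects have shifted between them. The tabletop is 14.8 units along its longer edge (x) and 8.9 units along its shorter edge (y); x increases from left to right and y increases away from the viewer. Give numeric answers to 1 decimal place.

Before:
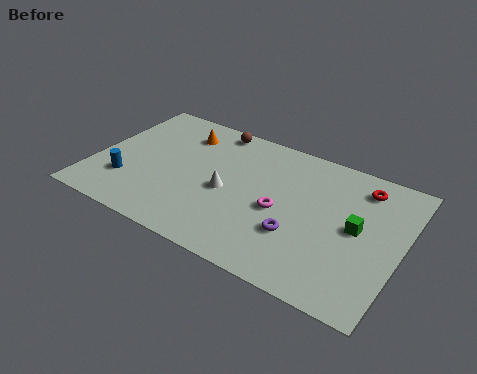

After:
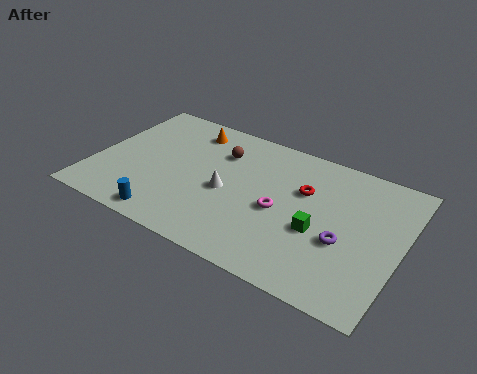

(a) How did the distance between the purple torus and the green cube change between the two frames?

-1.9

Before: roughly 3.1 units apart; after: 1.2. That's 1.9 units closer together.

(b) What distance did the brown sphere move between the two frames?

1.6

From (5.2, 8.0) to (5.8, 6.5), the brown sphere covered √(0.6² + 1.5²) ≈ 1.6 units.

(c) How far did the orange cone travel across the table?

0.5

The orange cone moved from about (3.8, 7.0) to (4.1, 7.4), a distance of √(0.3² + 0.4²) ≈ 0.5.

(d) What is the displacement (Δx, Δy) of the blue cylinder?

(2.3, -1.5)

From the two frames, the blue cylinder sits at roughly (1.8, 2.5) before and (4.1, 1.0) after.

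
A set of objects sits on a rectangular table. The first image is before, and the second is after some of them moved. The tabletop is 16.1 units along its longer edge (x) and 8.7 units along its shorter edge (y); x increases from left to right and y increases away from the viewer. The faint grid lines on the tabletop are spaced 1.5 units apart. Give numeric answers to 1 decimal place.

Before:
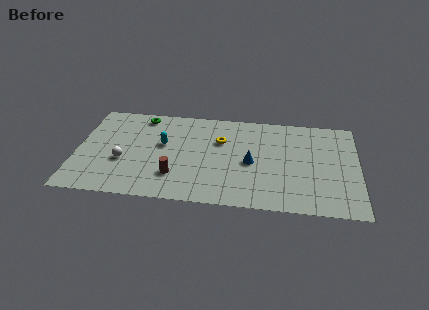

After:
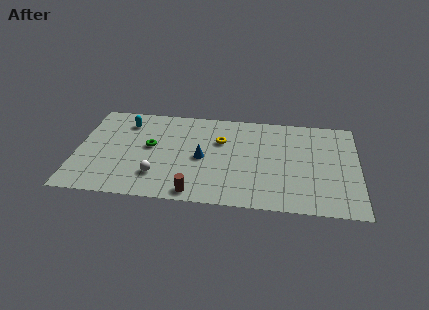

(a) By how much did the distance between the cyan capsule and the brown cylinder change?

+4.4

They were about 2.9 units apart before and 7.3 after — 4.4 units further apart.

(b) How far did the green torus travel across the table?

2.9

The green torus moved from about (3.6, 7.6) to (4.2, 4.8), a distance of √(0.6² + 2.8²) ≈ 2.9.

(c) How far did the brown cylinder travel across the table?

1.8

The brown cylinder moved from about (5.7, 2.3) to (6.9, 0.9), a distance of √(1.2² + 1.4²) ≈ 1.8.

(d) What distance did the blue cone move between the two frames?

2.8

The blue cone was near (10.0, 4.0) before and (7.2, 4.1) after, so it travelled √(2.8² + 0.1²) ≈ 2.8 units.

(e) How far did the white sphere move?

2.3

The white sphere moved from about (2.7, 3.3) to (4.7, 2.2), a distance of √(2.0² + 1.1²) ≈ 2.3.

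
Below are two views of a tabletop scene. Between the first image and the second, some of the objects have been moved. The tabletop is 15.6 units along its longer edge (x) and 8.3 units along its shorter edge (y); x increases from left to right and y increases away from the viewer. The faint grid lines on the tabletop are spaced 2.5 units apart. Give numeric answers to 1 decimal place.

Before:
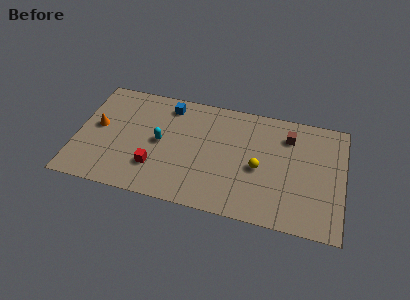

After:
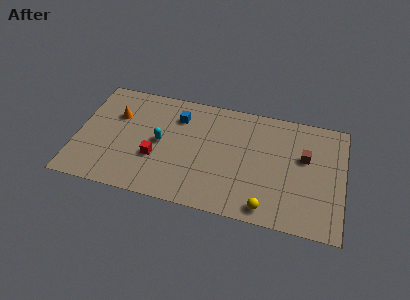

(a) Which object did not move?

the cyan capsule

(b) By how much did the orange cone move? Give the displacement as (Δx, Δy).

(1.0, 1.1)

From the two frames, the orange cone sits at roughly (1.2, 4.5) before and (2.2, 5.6) after.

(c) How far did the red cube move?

0.7

The red cube was near (4.7, 2.3) before and (4.7, 3.0) after, so it travelled √(0.0² + 0.7²) ≈ 0.7 units.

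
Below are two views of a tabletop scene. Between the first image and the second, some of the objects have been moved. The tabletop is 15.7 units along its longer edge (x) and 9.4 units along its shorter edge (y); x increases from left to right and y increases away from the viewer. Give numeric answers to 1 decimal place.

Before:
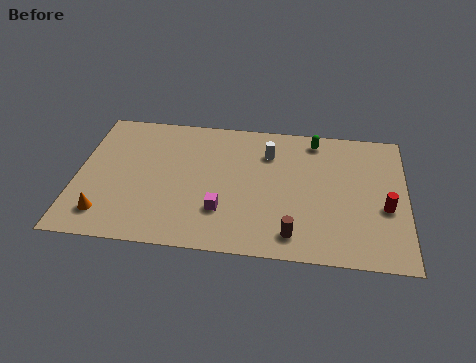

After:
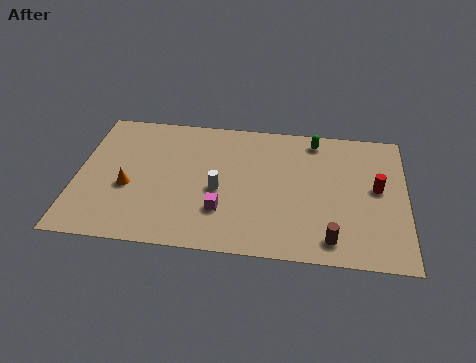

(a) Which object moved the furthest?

the white cylinder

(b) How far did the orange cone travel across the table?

2.2

The orange cone moved from about (1.5, 1.8) to (2.5, 3.8), a distance of √(1.0² + 2.0²) ≈ 2.2.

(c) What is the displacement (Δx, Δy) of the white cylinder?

(-2.3, -2.9)

The white cylinder started near (9.1, 7.0) and ended near (6.8, 4.1).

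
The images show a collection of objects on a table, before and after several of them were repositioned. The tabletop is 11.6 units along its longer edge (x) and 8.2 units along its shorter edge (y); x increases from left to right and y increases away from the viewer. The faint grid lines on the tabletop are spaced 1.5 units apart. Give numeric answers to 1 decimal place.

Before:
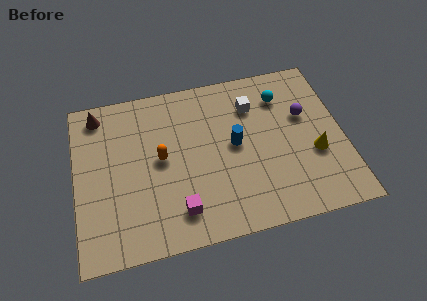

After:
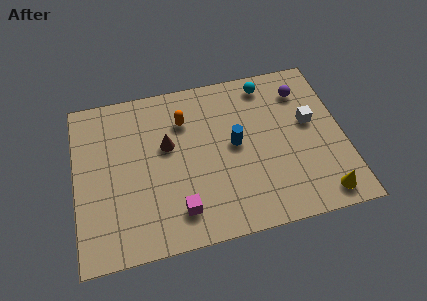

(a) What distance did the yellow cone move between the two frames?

2.1

The yellow cone was near (10.3, 3.1) before and (10.4, 1.0) after, so it travelled √(0.1² + 2.1²) ≈ 2.1 units.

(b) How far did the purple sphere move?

1.3

The purple sphere was near (10.0, 5.1) before and (10.0, 6.4) after, so it travelled √(0.0² + 1.3²) ≈ 1.3 units.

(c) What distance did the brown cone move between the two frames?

3.6

The brown cone was near (1.1, 7.1) before and (4.0, 4.9) after, so it travelled √(2.9² + 2.2²) ≈ 3.6 units.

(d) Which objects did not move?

the magenta cube and the blue cylinder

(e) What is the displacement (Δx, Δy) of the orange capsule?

(1.1, 1.7)

From the two frames, the orange capsule sits at roughly (3.7, 4.3) before and (4.8, 6.0) after.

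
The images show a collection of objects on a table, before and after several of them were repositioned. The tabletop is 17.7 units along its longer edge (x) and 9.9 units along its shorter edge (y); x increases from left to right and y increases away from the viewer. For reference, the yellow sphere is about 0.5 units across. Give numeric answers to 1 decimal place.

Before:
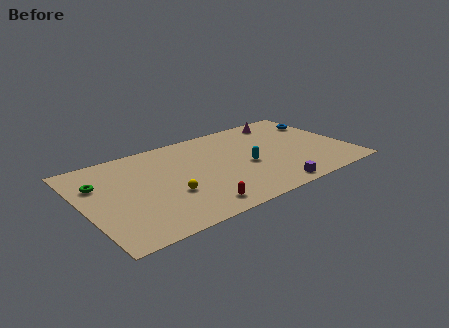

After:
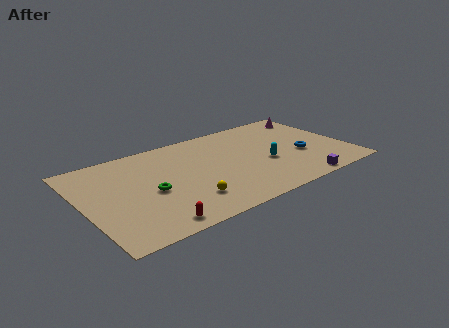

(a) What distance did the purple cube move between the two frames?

1.9

From (11.8, 1.0) to (13.7, 0.8), the purple cube covered √(1.9² + 0.2²) ≈ 1.9 units.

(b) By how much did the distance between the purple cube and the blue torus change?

-4.8

They were about 8.0 units apart before and 3.2 after — 4.8 units closer together.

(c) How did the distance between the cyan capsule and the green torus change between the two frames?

-2.1

They were about 9.9 units apart before and 7.8 after — 2.1 units closer together.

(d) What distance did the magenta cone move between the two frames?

2.2

From (14.2, 8.5) to (16.4, 8.3), the magenta cone covered √(2.2² + 0.2²) ≈ 2.2 units.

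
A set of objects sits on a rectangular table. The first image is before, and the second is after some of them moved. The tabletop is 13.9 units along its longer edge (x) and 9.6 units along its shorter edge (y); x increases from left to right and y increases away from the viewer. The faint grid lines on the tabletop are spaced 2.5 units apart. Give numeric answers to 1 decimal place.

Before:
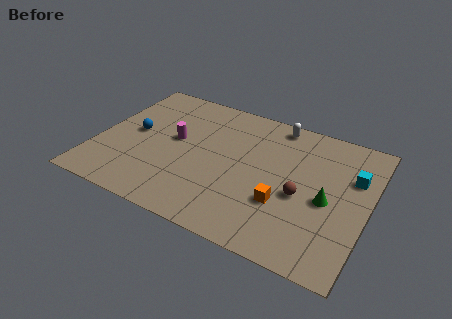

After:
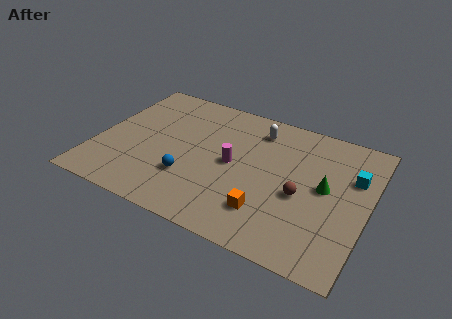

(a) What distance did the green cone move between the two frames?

0.8

The green cone moved from about (11.9, 4.3) to (11.7, 5.1), a distance of √(0.2² + 0.8²) ≈ 0.8.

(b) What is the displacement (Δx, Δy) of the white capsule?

(-0.9, -0.8)

The white capsule was at about (8.8, 8.6) and moved to about (7.9, 7.8).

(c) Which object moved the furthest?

the blue sphere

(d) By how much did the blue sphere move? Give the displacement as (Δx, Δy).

(3.2, -2.1)

The blue sphere started near (1.8, 5.0) and ended near (5.0, 2.9).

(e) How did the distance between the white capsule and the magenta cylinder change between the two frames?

-2.8

Before: roughly 5.9 units apart; after: 3.1. That's 2.8 units closer together.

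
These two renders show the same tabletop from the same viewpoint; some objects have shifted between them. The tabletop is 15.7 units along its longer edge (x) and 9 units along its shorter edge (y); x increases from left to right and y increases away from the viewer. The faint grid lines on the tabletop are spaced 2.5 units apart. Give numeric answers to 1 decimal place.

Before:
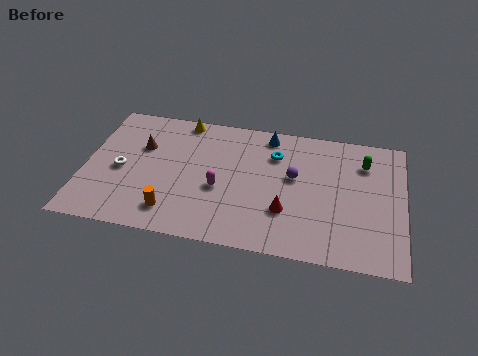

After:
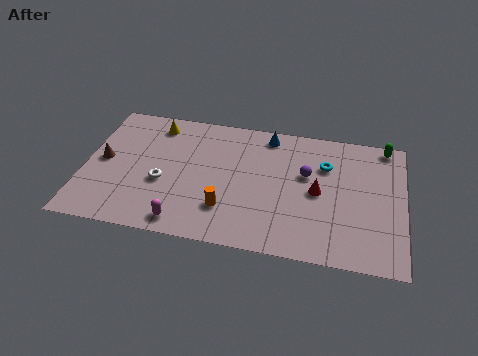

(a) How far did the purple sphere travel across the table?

0.7

From (10.3, 5.2) to (10.9, 5.5), the purple sphere covered √(0.6² + 0.3²) ≈ 0.7 units.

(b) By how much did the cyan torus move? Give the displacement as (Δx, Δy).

(2.5, -0.3)

The cyan torus was at about (9.3, 6.6) and moved to about (11.8, 6.3).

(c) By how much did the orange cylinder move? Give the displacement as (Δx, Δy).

(2.6, 0.7)

The orange cylinder was at about (4.5, 1.7) and moved to about (7.1, 2.4).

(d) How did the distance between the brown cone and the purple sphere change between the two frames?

+2.4

Before: roughly 7.6 units apart; after: 10.0. That's 2.4 units further apart.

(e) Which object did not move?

the blue cone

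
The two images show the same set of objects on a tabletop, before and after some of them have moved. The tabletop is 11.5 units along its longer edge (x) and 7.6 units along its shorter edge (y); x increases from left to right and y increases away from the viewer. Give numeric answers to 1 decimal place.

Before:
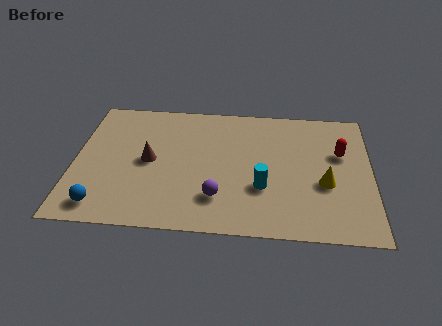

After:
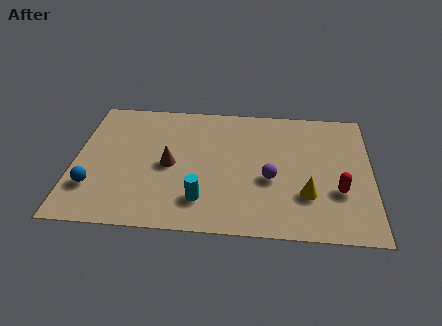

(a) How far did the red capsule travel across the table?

2.2

The red capsule moved from about (10.3, 4.8) to (10.2, 2.6), a distance of √(0.1² + 2.2²) ≈ 2.2.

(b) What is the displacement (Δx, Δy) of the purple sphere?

(2.0, 1.2)

From the two frames, the purple sphere sits at roughly (5.6, 1.9) before and (7.6, 3.1) after.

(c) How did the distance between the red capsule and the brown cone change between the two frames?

-0.9

Before: roughly 7.5 units apart; after: 6.6. That's 0.9 units closer together.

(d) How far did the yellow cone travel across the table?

1.0

From (9.7, 3.0) to (9.0, 2.3), the yellow cone covered √(0.7² + 0.7²) ≈ 1.0 units.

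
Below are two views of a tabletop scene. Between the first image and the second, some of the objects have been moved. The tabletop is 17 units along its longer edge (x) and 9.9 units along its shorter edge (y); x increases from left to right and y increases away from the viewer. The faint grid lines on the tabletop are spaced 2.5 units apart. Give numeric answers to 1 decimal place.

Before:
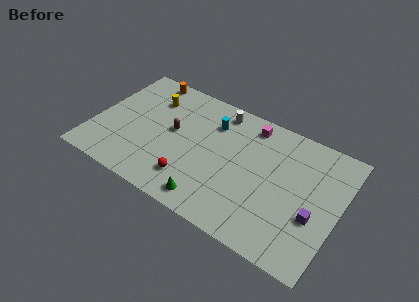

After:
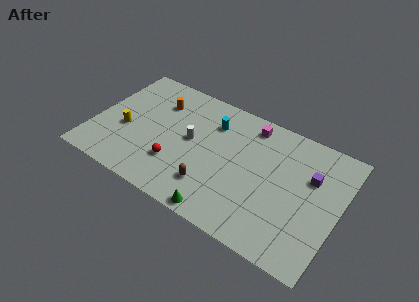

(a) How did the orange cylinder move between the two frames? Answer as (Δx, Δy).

(1.2, -1.7)

From the two frames, the orange cylinder sits at roughly (2.8, 9.0) before and (4.0, 7.3) after.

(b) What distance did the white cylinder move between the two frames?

3.6

From (8.2, 8.6) to (6.7, 5.3), the white cylinder covered √(1.5² + 3.3²) ≈ 3.6 units.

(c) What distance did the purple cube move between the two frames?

2.9

From (15.5, 3.7) to (14.9, 6.5), the purple cube covered √(0.6² + 2.8²) ≈ 2.9 units.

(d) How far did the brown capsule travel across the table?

4.4

From (5.4, 5.4) to (8.6, 2.4), the brown capsule covered √(3.2² + 3.0²) ≈ 4.4 units.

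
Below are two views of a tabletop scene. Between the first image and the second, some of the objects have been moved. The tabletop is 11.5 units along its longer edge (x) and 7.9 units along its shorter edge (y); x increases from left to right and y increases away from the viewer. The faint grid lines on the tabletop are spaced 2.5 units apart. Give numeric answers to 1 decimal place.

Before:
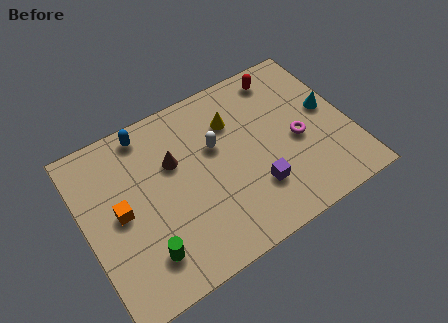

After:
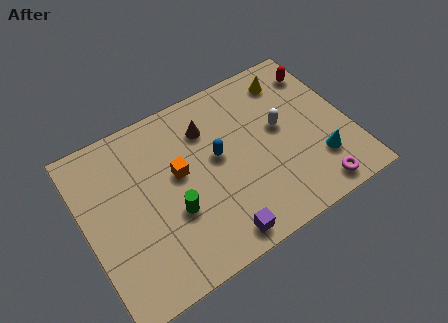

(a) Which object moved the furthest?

the blue capsule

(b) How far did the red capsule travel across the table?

1.7

The red capsule moved from about (9.1, 6.8) to (10.7, 6.3), a distance of √(1.6² + 0.5²) ≈ 1.7.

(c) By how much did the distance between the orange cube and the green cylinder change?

-0.7

They were about 2.4 units apart before and 1.7 after — 0.7 units closer together.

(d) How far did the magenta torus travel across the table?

2.6

From (9.2, 3.5) to (9.5, 0.9), the magenta torus covered √(0.3² + 2.6²) ≈ 2.6 units.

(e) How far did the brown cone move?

1.8

From (4.0, 5.1) to (5.6, 5.9), the brown cone covered √(1.6² + 0.8²) ≈ 1.8 units.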